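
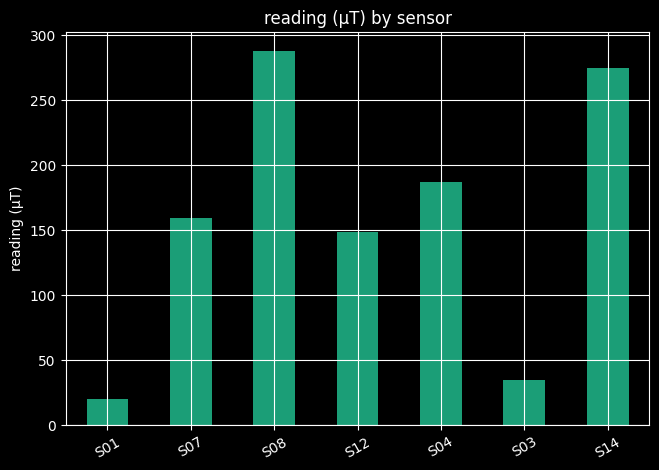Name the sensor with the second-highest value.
Top 3: S08 ≈ 300, S14 ≈ 275, S04 ≈ 175.

S14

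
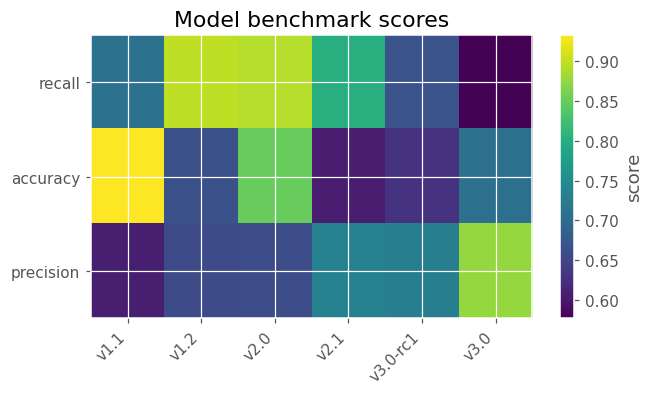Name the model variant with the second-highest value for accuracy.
Top 3 for accuracy: v1.1 ≈ 0.95, v2.0 ≈ 0.85, v3.0 ≈ 0.70.

v2.0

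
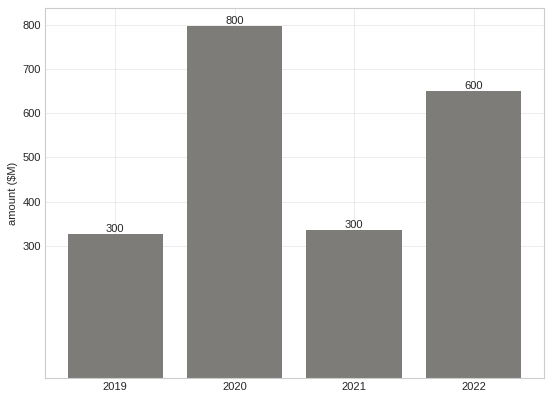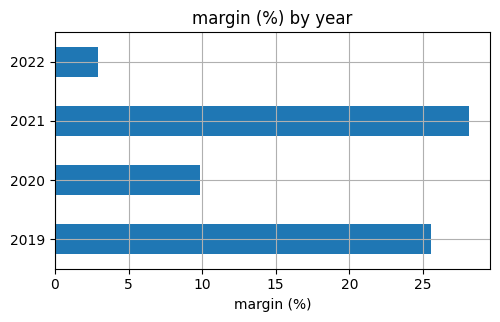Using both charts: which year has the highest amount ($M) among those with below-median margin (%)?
Chart 2 median margin (%) ≈ 20; below-median years: 2020, 2022. Among those, 2020 has the highest amount ($M) (≈ 800).

2020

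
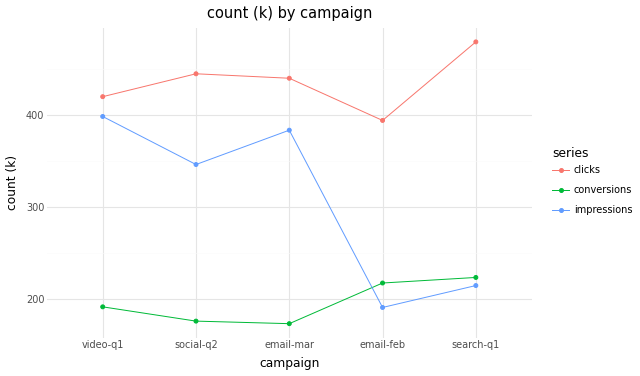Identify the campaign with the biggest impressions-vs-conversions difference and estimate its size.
email-mar: impressions ≈ 400, conversions ≈ 150 → gap ≈ 250. Next-largest (video-q1) is only ≈ 200.

email-mar, ≈ 250 k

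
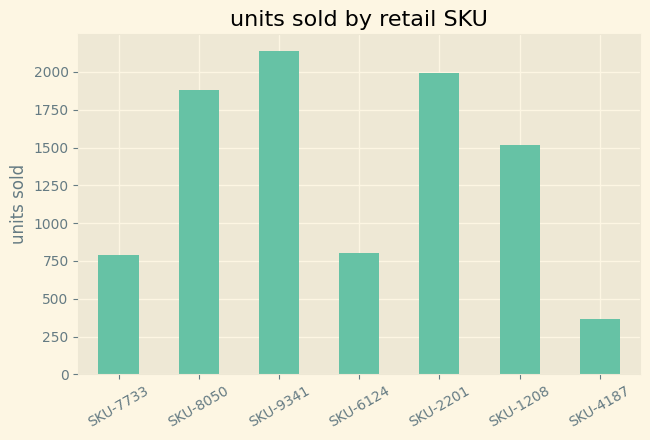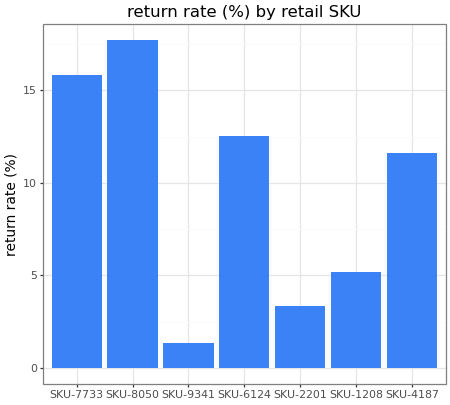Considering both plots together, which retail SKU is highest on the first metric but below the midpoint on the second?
Chart 2 median return rate (%) ≈ 12; below-median retail SKUs: SKU-9341, SKU-2201, SKU-1208. Among those, SKU-9341 has the highest units sold (≈ 2200).

SKU-9341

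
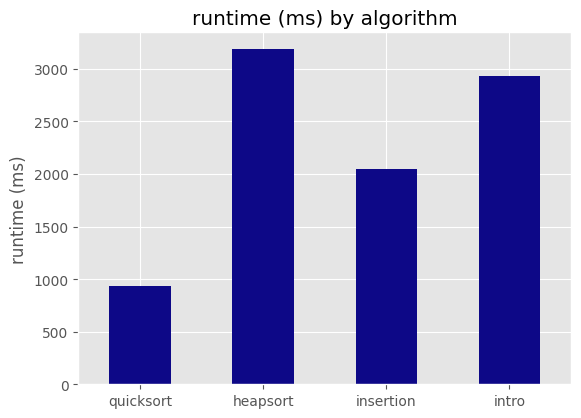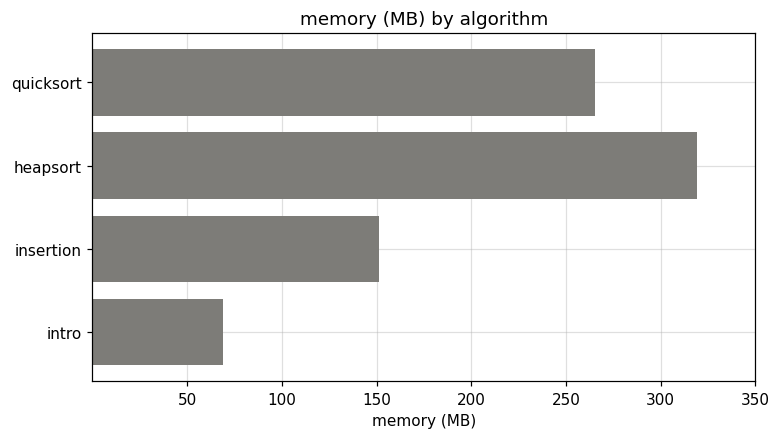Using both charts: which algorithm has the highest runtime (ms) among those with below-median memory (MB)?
Chart 2 median memory (MB) ≈ 200; below-median algorithms: insertion, intro. Among those, intro has the highest runtime (ms) (≈ 3000).

intro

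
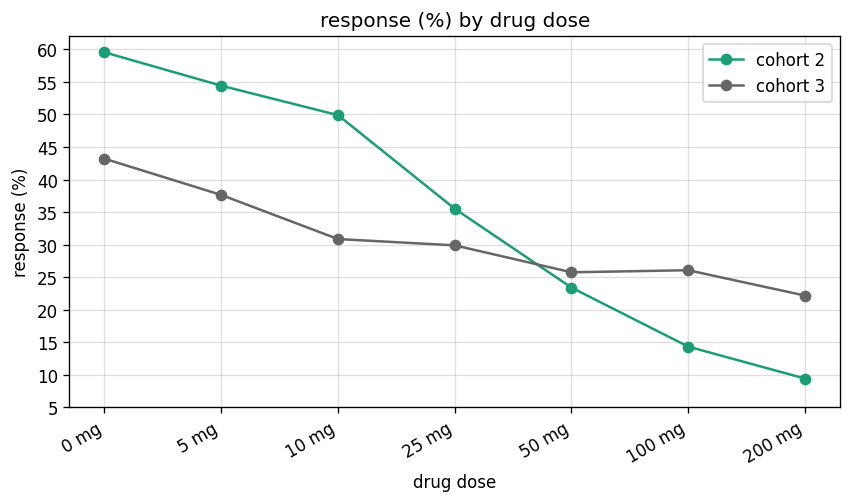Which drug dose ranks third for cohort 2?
Top 4 for cohort 2: 0 mg ≈ 60, 5 mg ≈ 55, 10 mg ≈ 50, 25 mg ≈ 35.

10 mg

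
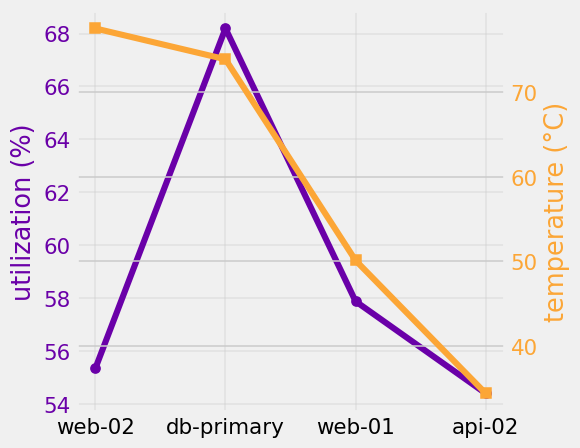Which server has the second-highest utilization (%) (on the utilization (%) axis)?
web-01

Top 3 (on the utilization (%) axis): db-primary ≈ 68, web-01 ≈ 58, web-02 ≈ 56.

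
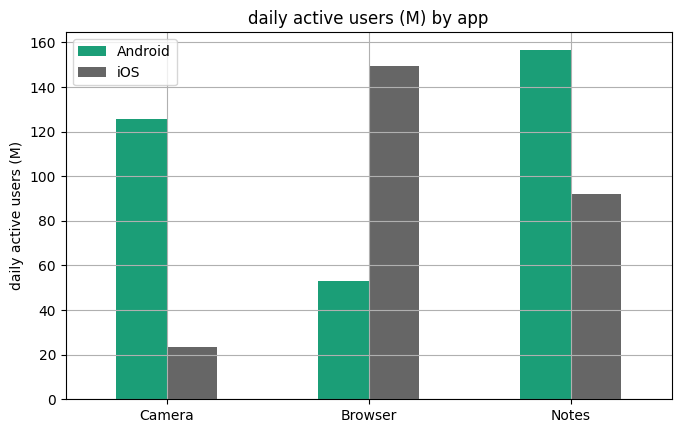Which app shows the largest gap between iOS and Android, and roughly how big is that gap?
Camera, ≈ 100 M

Camera: iOS ≈ 20, Android ≈ 120 → gap ≈ 100. Next-largest (Browser) is only ≈ 80.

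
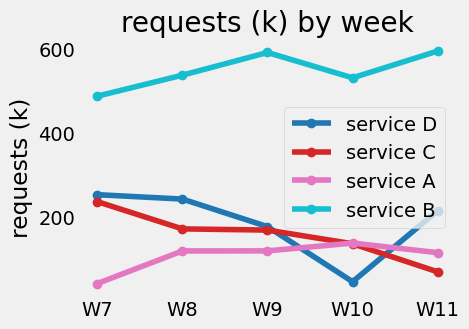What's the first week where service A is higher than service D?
W9: service A ≈ 100 vs service D ≈ 200 (not yet); W10: service A ≈ 150 vs service D ≈ 50 (first crossover).

W10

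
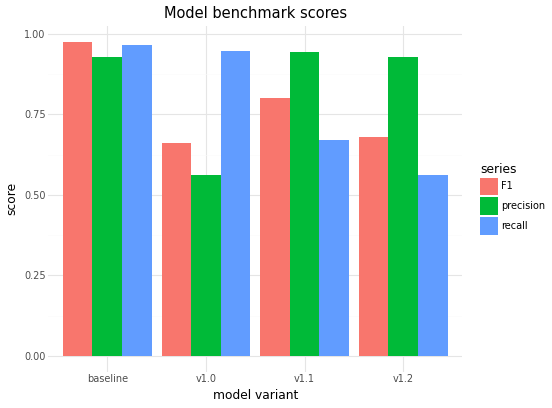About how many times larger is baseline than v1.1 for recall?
≈ 1.43×

baseline ≈ 1.0, v1.1 ≈ 0.7; 1.0/0.7 ≈ 1.43.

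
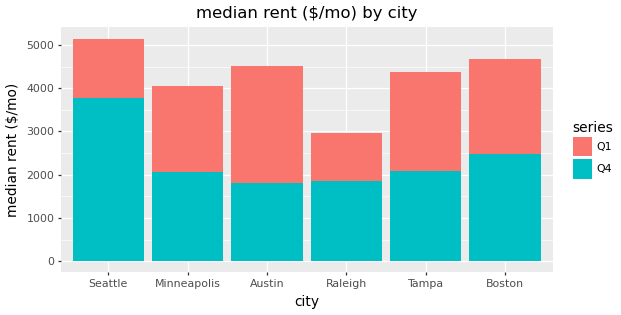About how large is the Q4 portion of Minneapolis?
Q4 top ≈ 2000, bottom ≈ 0; segment ≈ 2000.

≈ 2000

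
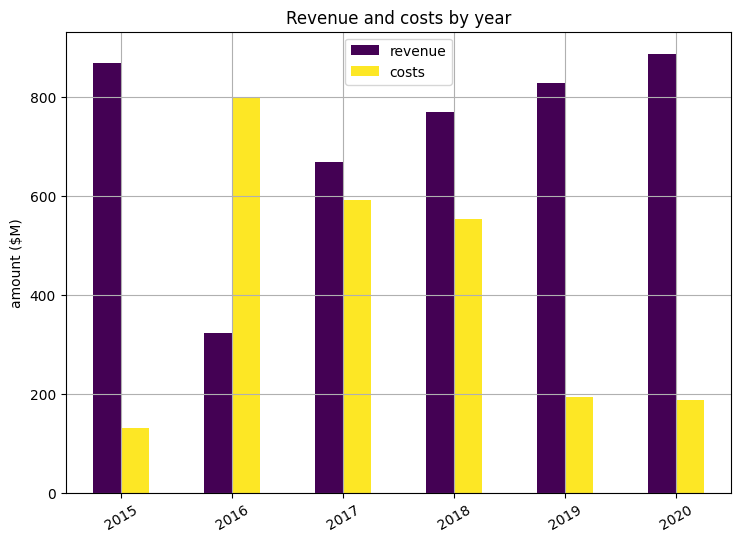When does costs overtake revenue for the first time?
2016

2015: costs ≈ 100 vs revenue ≈ 900 (not yet); 2016: costs ≈ 800 vs revenue ≈ 300 (first crossover).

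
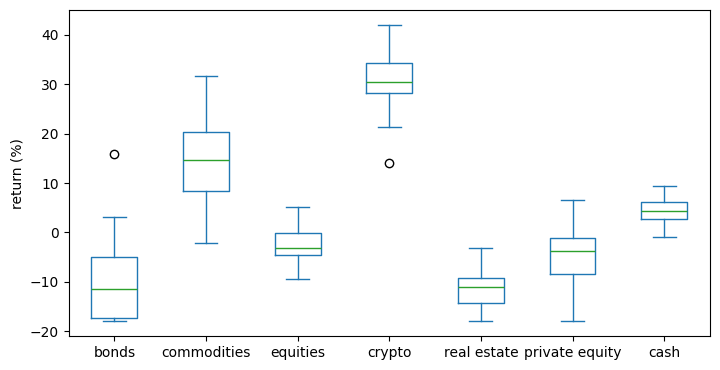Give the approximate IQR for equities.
Q3 ≈ 0, Q1 ≈ -5; IQR ≈ 5.

≈ 5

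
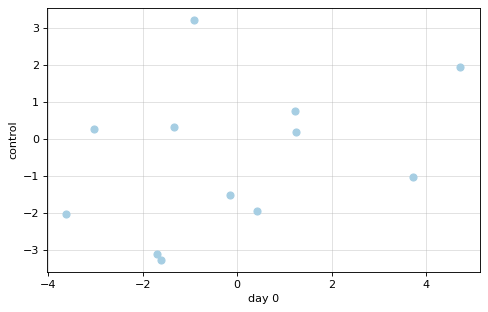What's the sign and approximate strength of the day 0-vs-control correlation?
positive, weak

Points are positively correlated; weak (|r| ≈ 0.3).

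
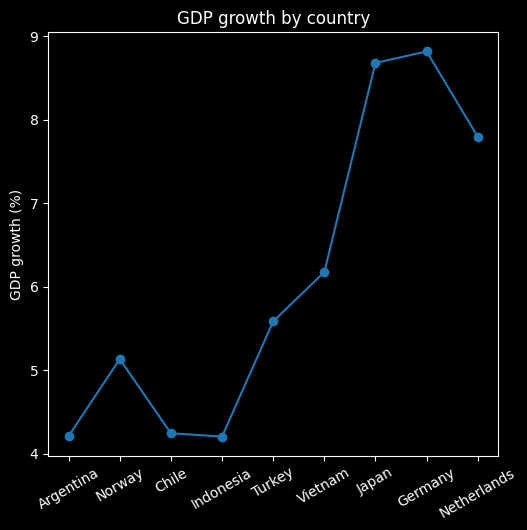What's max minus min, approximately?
≈ 5.0

Max Germany ≈ 9.0, min Indonesia ≈ 4.0; range ≈ 5.0.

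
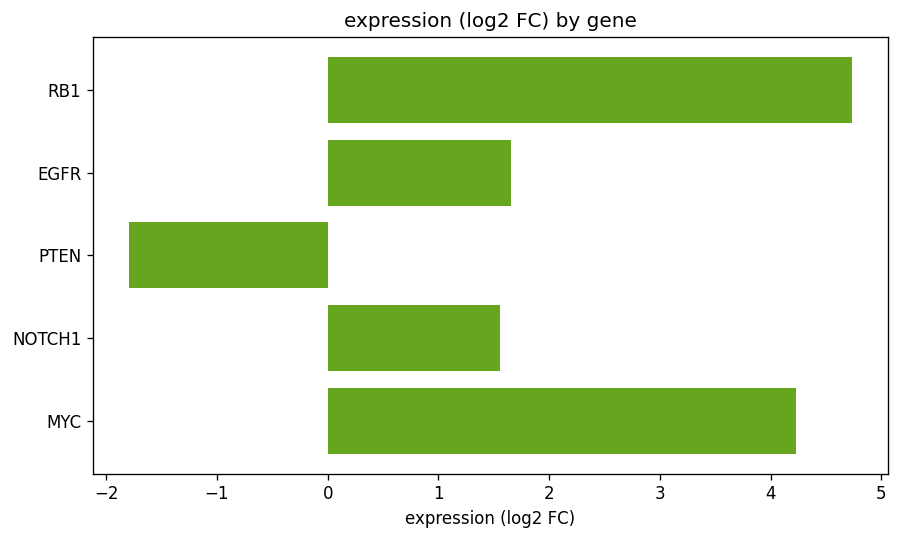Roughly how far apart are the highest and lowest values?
≈ 7

Max RB1 ≈ 5, min PTEN ≈ -2; range ≈ 7.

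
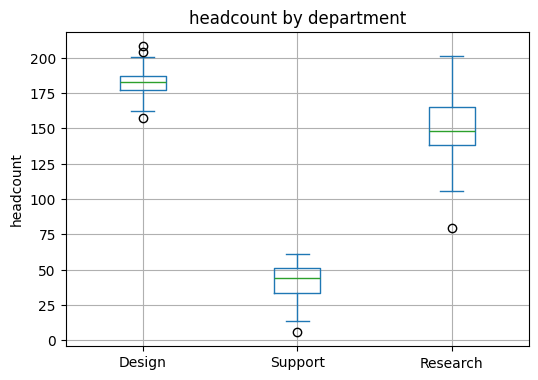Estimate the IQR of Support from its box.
≈ 20

Q3 ≈ 60, Q1 ≈ 40; IQR ≈ 20.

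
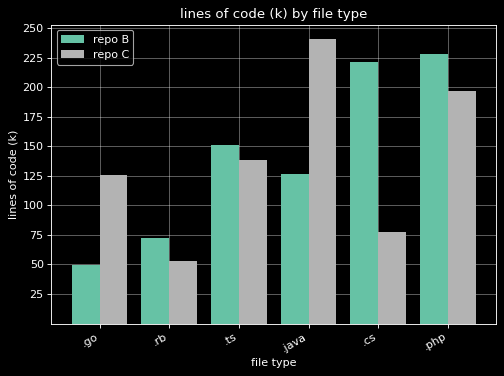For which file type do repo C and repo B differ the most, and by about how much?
.cs, ≈ 150 k

.cs: repo C ≈ 75, repo B ≈ 225 → gap ≈ 150. Next-largest (.java) is only ≈ 125.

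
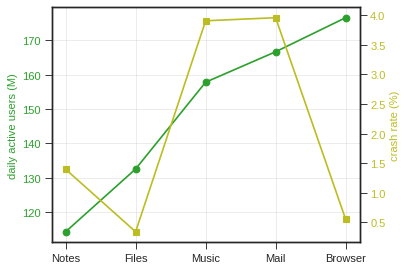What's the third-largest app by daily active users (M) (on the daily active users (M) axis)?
Top 4 (on the daily active users (M) axis): Browser ≈ 180, Mail ≈ 170, Music ≈ 160, Files ≈ 130.

Music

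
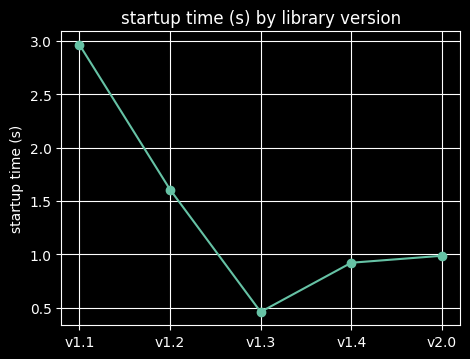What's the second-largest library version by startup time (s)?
v1.2

Top 3: v1.1 ≈ 3.0, v1.2 ≈ 1.5, v2.0 ≈ 1.0.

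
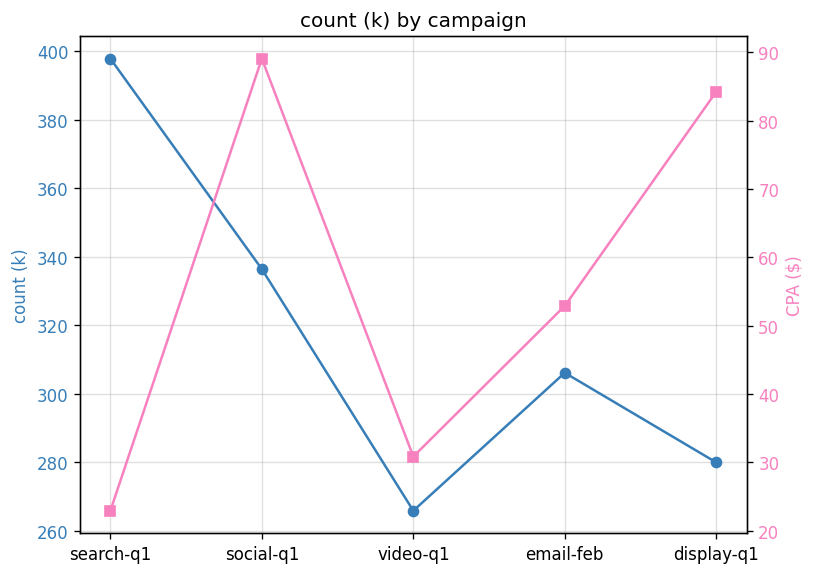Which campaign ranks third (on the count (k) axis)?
email-feb

Top 4 (on the count (k) axis): search-q1 ≈ 400, social-q1 ≈ 340, email-feb ≈ 300, display-q1 ≈ 280.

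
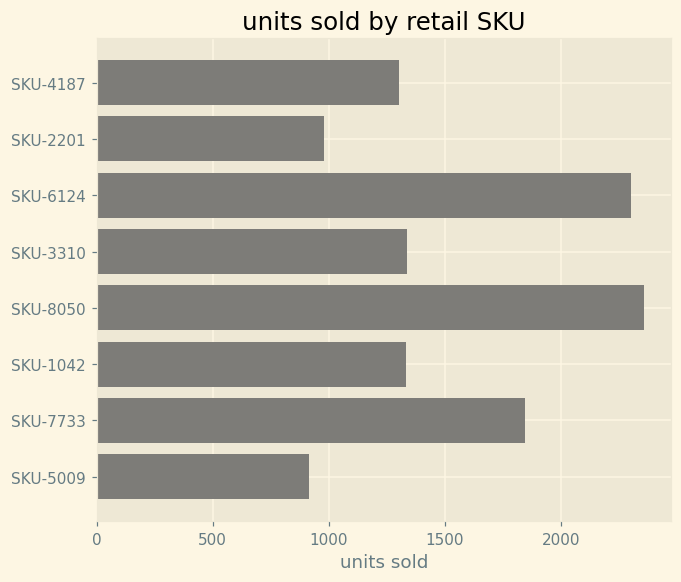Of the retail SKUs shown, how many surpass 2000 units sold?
2

Above 2000: SKU-6124, SKU-8050.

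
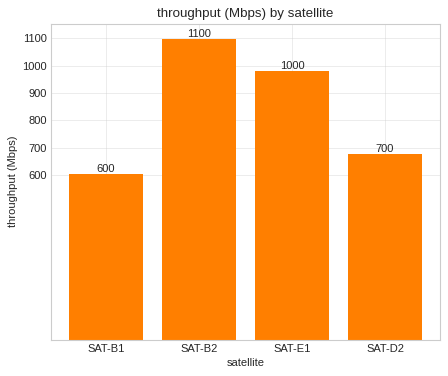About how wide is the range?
≈ 500

Max SAT-B2 ≈ 1100, min SAT-B1 ≈ 600; range ≈ 500.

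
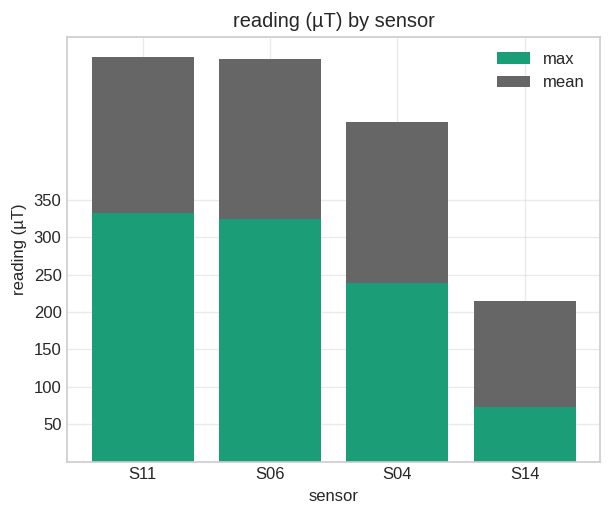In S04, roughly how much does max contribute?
≈ 250

max top ≈ 250, bottom ≈ 0; segment ≈ 250.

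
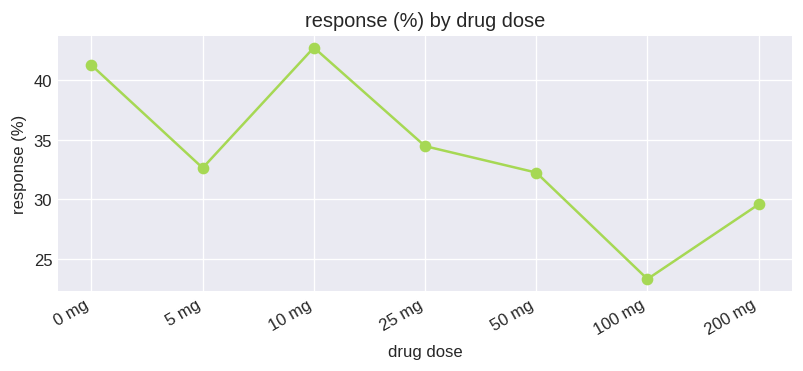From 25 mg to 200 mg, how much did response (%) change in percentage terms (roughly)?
25 mg ≈ 34, 200 mg ≈ 30; (30 − 34) / 34 ≈ -11.8%.

≈ -11.8%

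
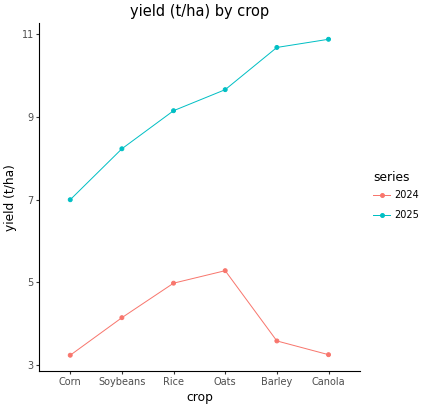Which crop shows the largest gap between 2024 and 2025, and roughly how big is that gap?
Canola: 2024 ≈ 3, 2025 ≈ 11 → gap ≈ 8. Next-largest (Barley) is only ≈ 7.

Canola, ≈ 8 t/ha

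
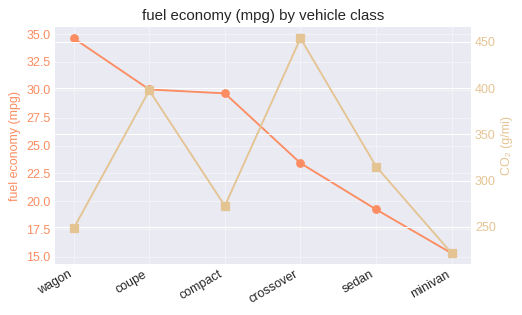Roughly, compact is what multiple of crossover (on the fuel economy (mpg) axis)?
compact ≈ 30, crossover ≈ 24; 30/24 ≈ 1.25.

≈ 1.25×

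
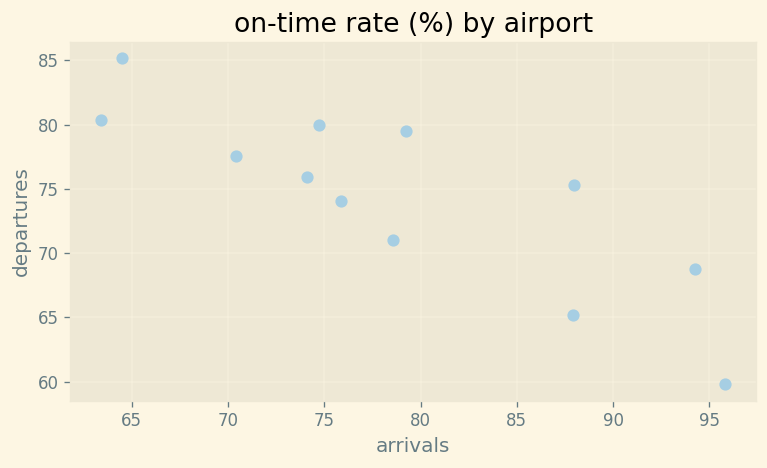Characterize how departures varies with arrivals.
Points are negatively correlated; strong (|r| ≈ 0.8).

negative, strong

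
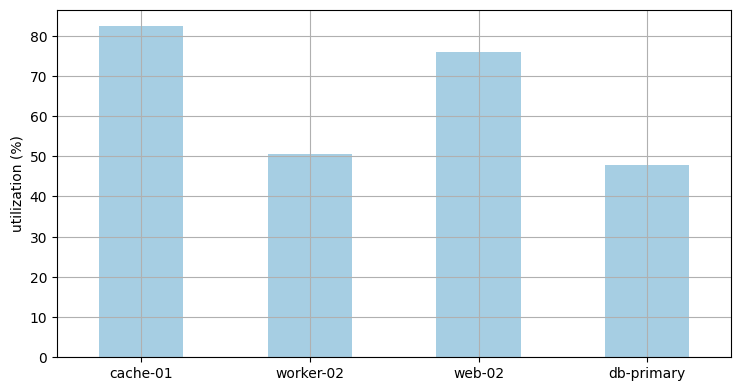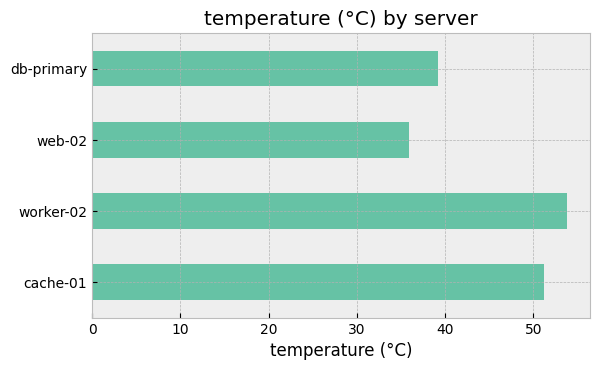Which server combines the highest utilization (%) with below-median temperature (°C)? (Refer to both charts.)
web-02

Chart 2 median temperature (°C) ≈ 45; below-median servers: web-02, db-primary. Among those, web-02 has the highest utilization (%) (≈ 80).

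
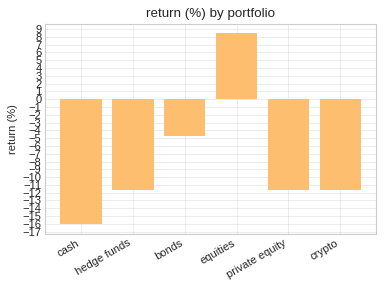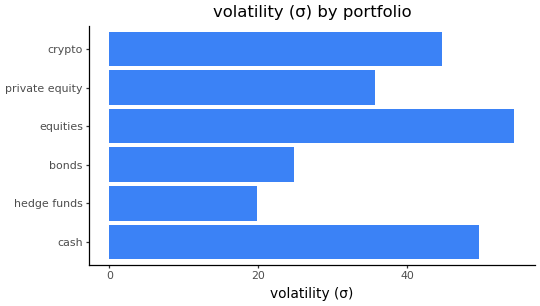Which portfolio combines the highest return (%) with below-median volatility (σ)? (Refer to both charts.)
bonds

Chart 2 median volatility (σ) ≈ 40; below-median portfolios: hedge funds, bonds, private equity. Among those, bonds has the highest return (%) (≈ -5).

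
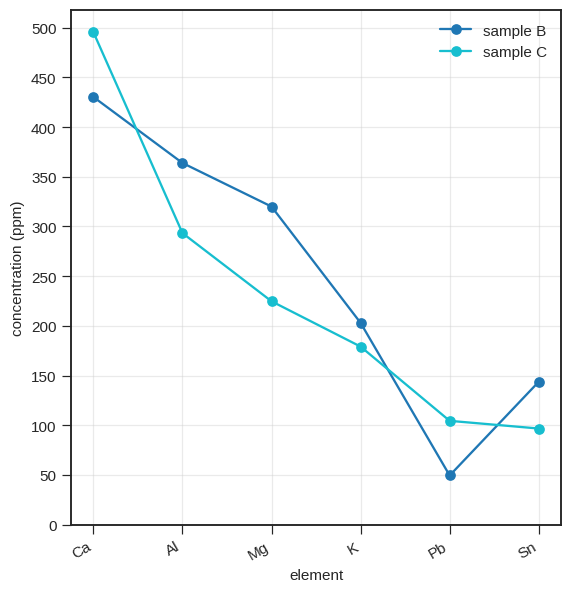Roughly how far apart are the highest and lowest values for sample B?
≈ 400

Max Ca ≈ 450, min Pb ≈ 50; range ≈ 400.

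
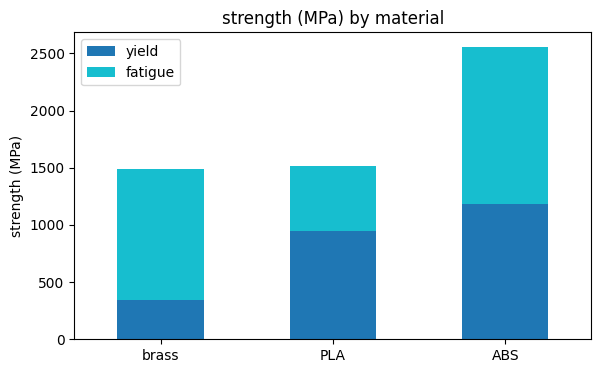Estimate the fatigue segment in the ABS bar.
≈ 1500

fatigue top ≈ 2500, bottom ≈ 1000; segment ≈ 1500.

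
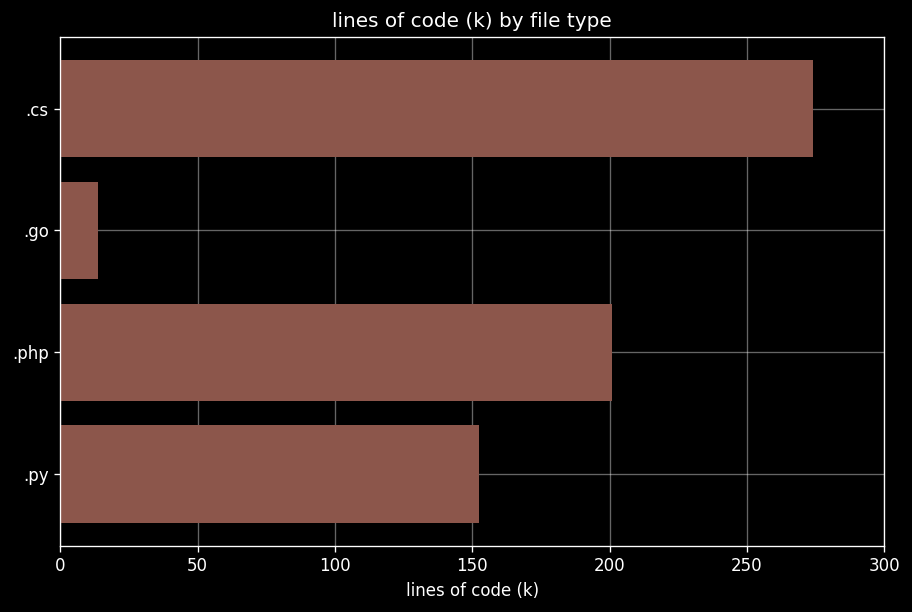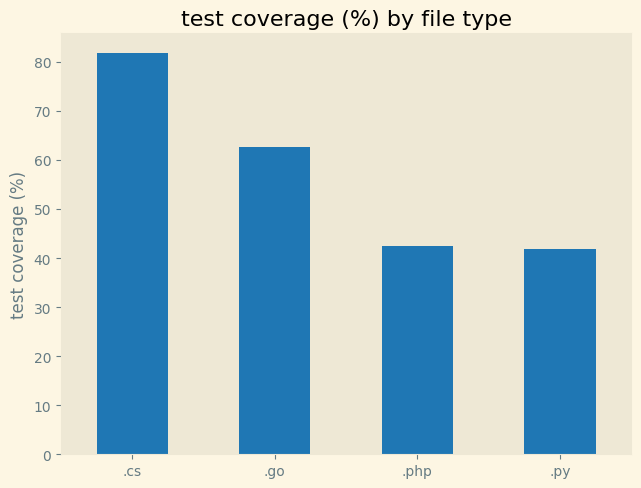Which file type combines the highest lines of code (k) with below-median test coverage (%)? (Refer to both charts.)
.php

Chart 2 median test coverage (%) ≈ 50; below-median file types: .php, .py. Among those, .php has the highest lines of code (k) (≈ 200).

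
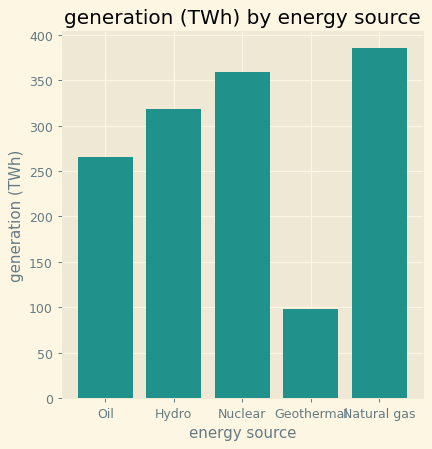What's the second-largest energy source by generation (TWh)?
Nuclear

Top 3: Natural gas ≈ 400, Nuclear ≈ 350, Hydro ≈ 300.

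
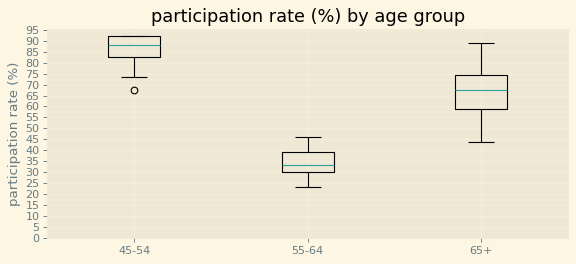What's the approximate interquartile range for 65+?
≈ 15

Q3 ≈ 75, Q1 ≈ 60; IQR ≈ 15.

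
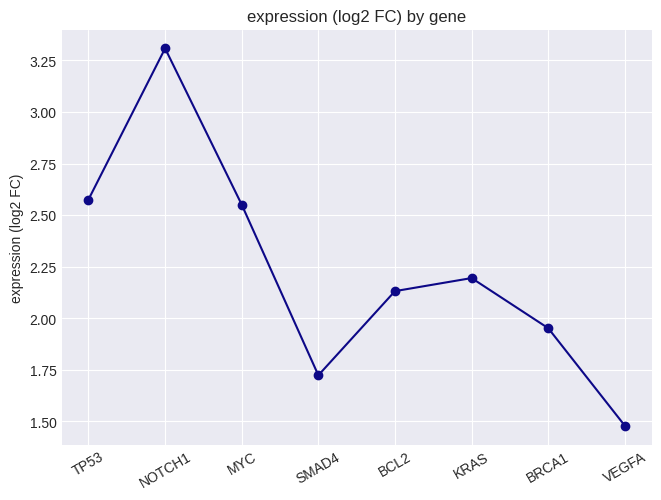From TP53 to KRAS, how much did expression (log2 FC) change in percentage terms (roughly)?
TP53 ≈ 2.6, KRAS ≈ 2.2; (2.2 − 2.6) / 2.6 ≈ -15.4%.

≈ -15.4%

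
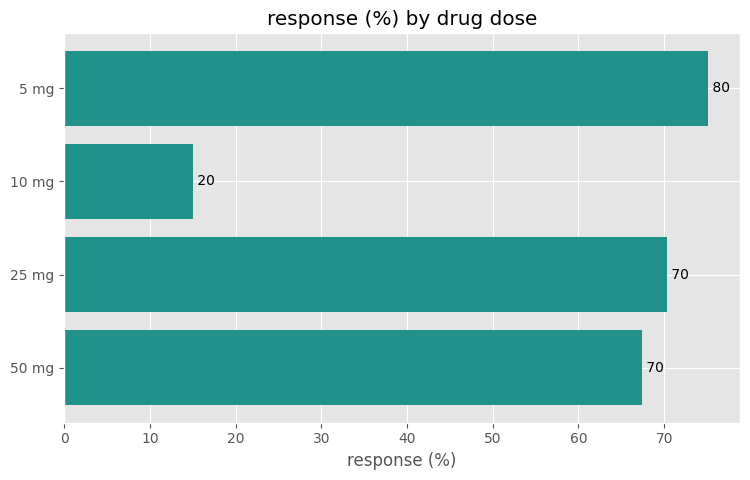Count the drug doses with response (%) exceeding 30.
3

Above 30: 5 mg, 25 mg, 50 mg.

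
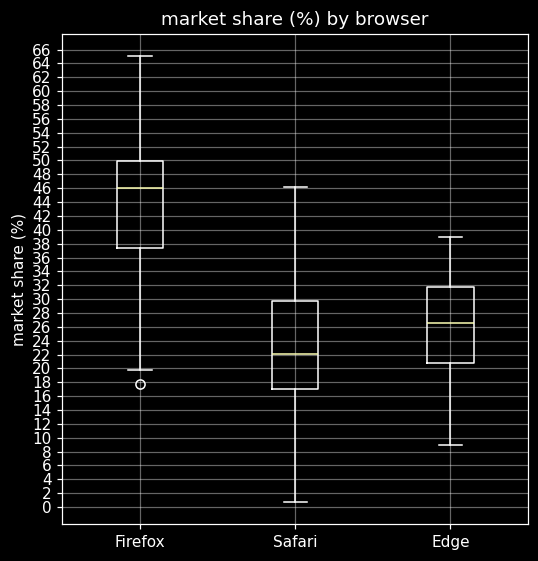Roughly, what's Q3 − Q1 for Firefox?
Q3 ≈ 50, Q1 ≈ 38; IQR ≈ 12.

≈ 12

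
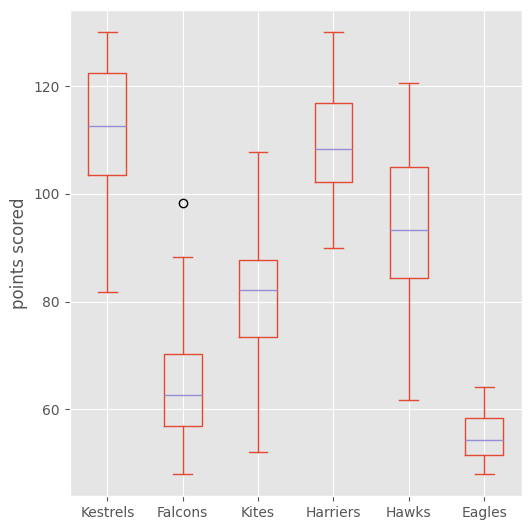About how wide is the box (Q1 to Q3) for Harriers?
≈ 15

Q3 ≈ 115, Q1 ≈ 100; IQR ≈ 15.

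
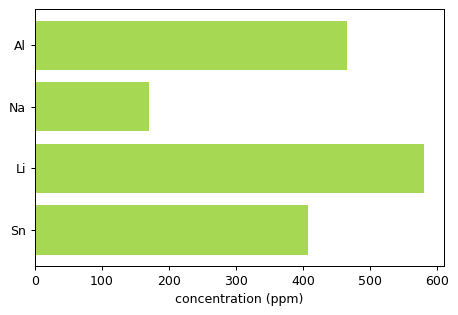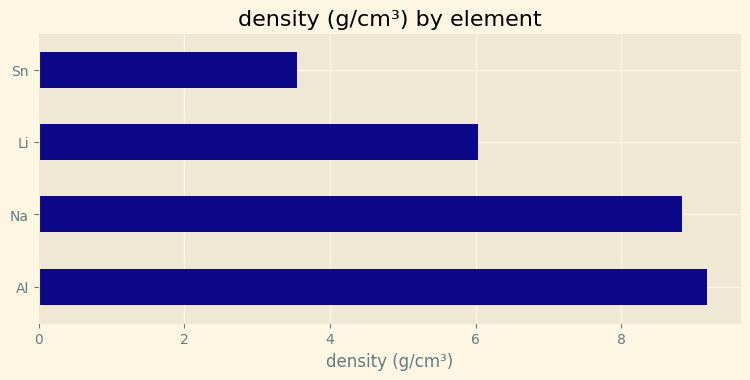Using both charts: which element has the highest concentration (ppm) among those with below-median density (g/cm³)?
Li

Chart 2 median density (g/cm³) ≈ 7; below-median elements: Li, Sn. Among those, Li has the highest concentration (ppm) (≈ 600).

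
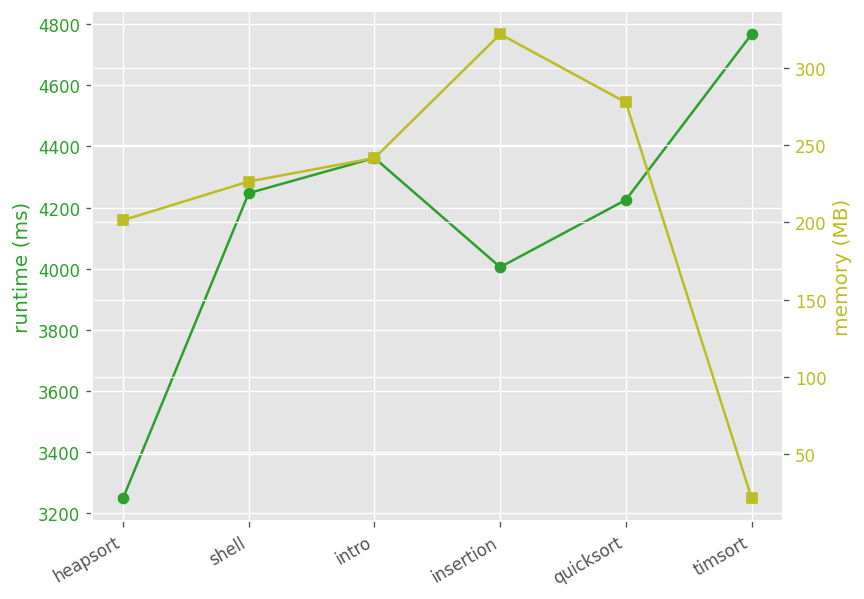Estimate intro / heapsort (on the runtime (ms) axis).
≈ 1.38×

intro ≈ 4400, heapsort ≈ 3200; 4400/3200 ≈ 1.38.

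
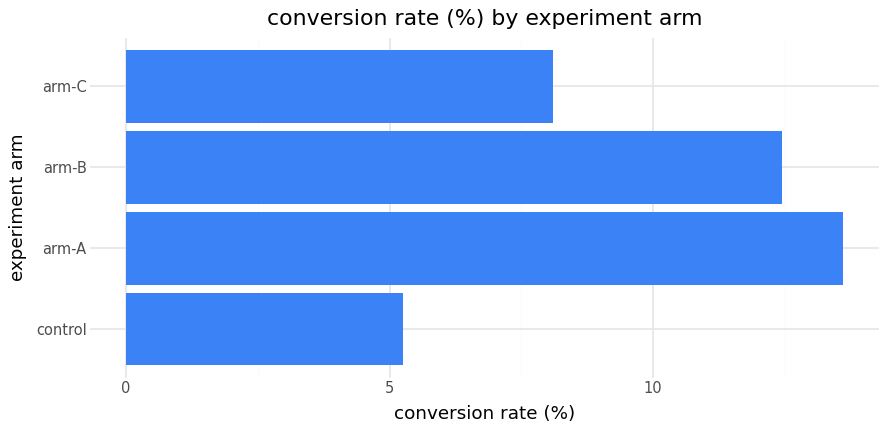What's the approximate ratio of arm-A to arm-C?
≈ 1.75×

arm-A ≈ 14, arm-C ≈ 8; 14/8 ≈ 1.75.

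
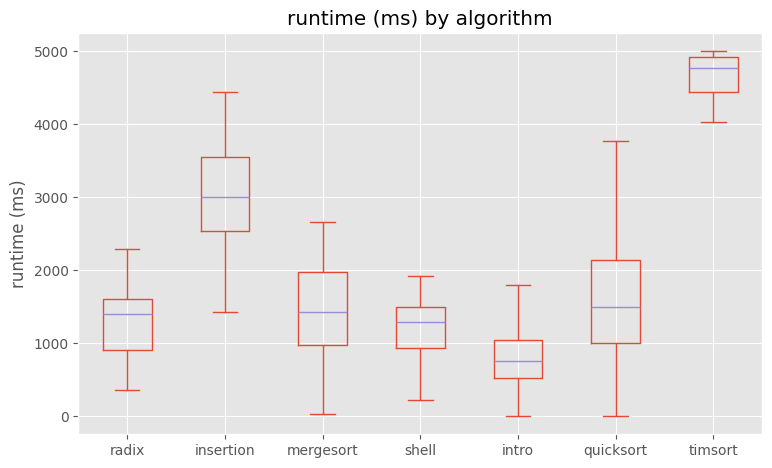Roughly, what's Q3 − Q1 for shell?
≈ 500

Q3 ≈ 1500, Q1 ≈ 1000; IQR ≈ 500.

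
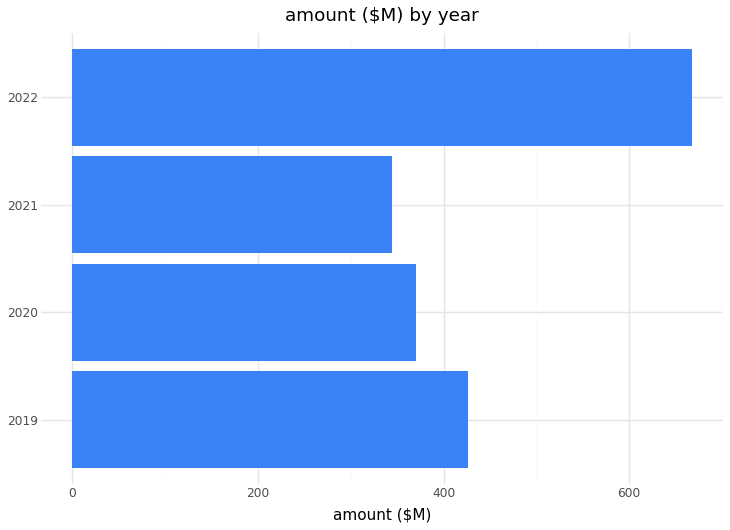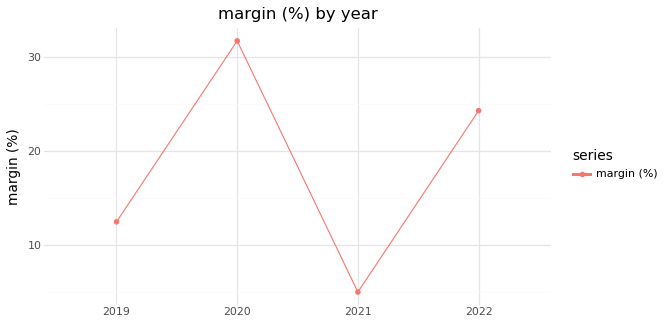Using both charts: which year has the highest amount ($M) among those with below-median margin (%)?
Chart 2 median margin (%) ≈ 20; below-median years: 2019, 2021. Among those, 2019 has the highest amount ($M) (≈ 400).

2019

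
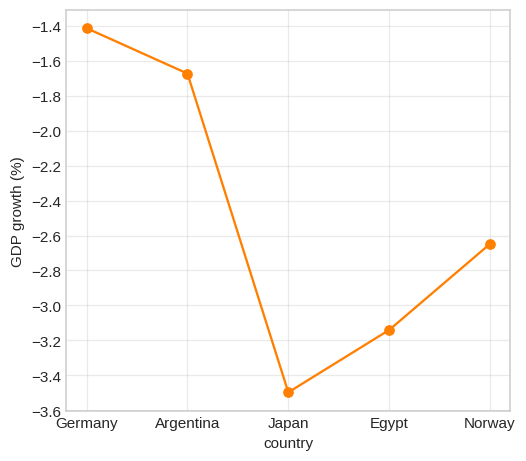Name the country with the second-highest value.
Argentina

Top 3: Germany ≈ -1.4, Argentina ≈ -1.6, Norway ≈ -2.6.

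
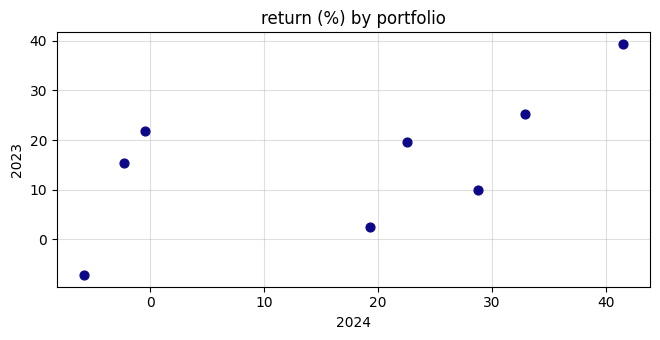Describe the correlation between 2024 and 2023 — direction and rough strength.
Points are positively correlated; moderate (|r| ≈ 0.6).

positive, moderate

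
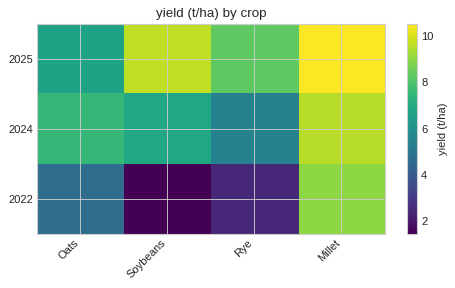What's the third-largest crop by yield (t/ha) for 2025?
Top 4 for 2025: Millet ≈ 11, Soybeans ≈ 10, Rye ≈ 8, Oats ≈ 7.

Rye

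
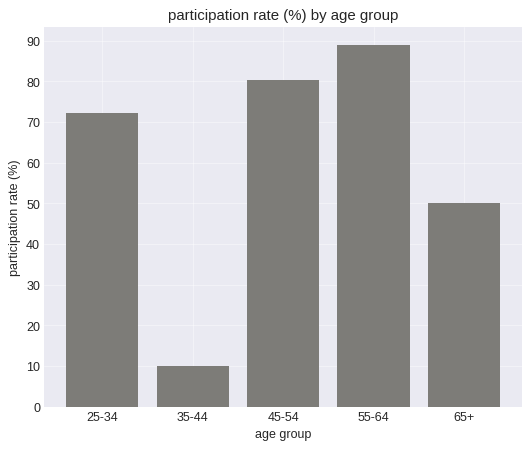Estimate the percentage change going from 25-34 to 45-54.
25-34 ≈ 70, 45-54 ≈ 80; (80 − 70) / 70 ≈ +14.3%.

≈ +14.3%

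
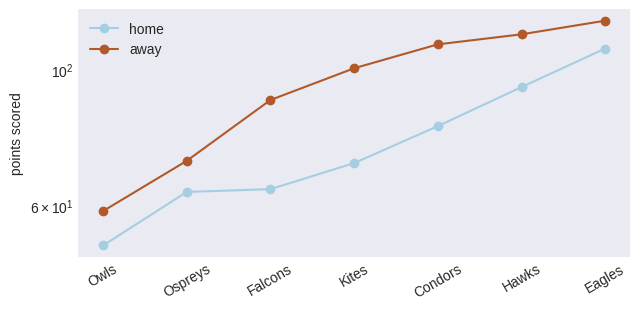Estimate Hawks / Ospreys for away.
Hawks ≈ 110, Ospreys ≈ 70; 110/70 ≈ 1.57.

≈ 1.57×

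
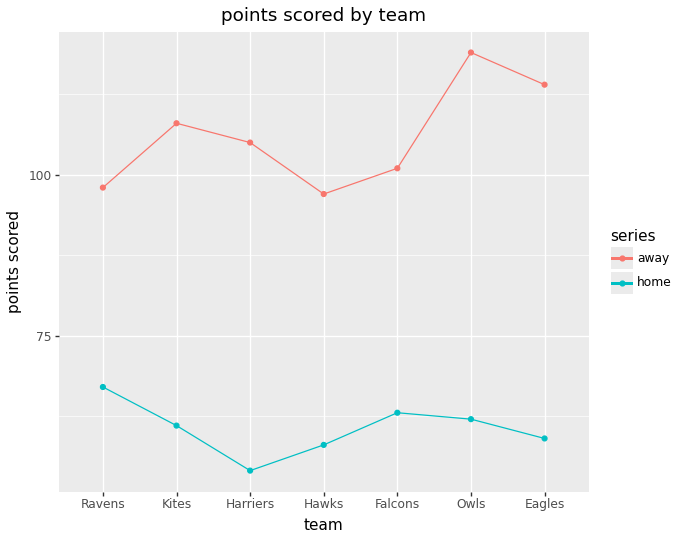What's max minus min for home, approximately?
≈ 20

Max Ravens ≈ 70, min Harriers ≈ 50; range ≈ 20.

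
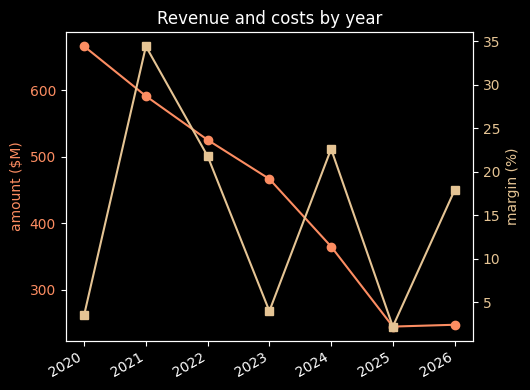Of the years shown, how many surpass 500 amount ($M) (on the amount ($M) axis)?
3

Above 500: 2020, 2021, 2022.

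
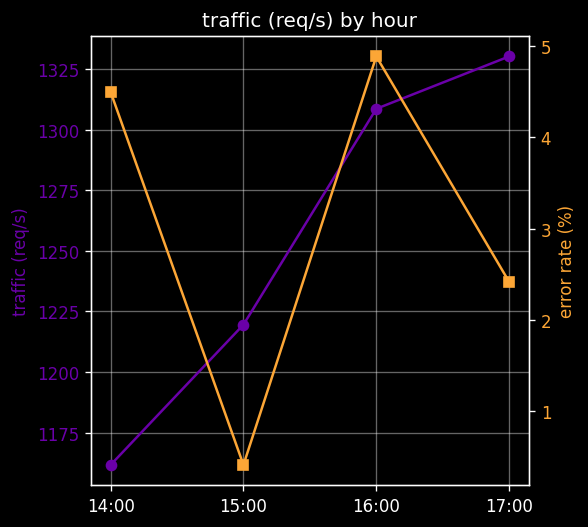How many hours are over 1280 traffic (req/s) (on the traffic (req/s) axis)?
Above 1280: 16:00, 17:00.

2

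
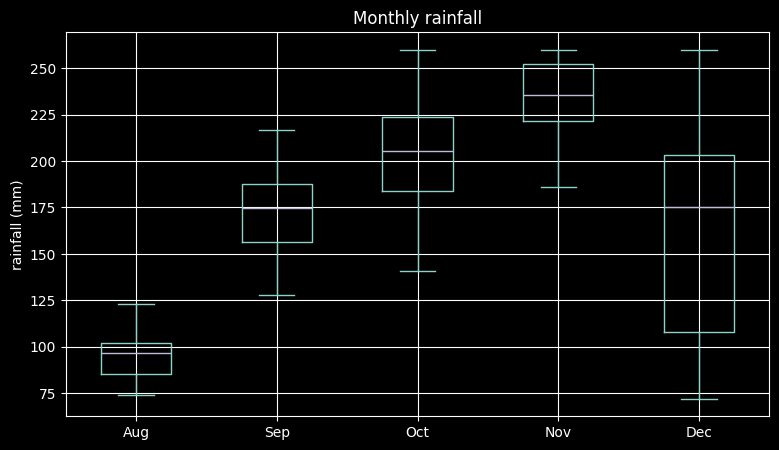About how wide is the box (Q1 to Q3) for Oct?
Q3 ≈ 220, Q1 ≈ 180; IQR ≈ 40.

≈ 40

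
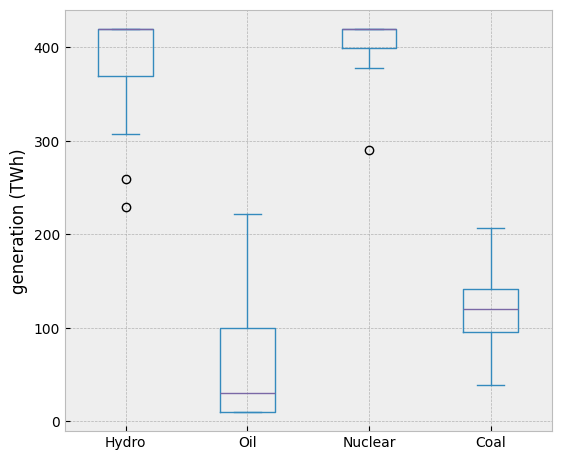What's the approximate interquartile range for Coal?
Q3 ≈ 150, Q1 ≈ 100; IQR ≈ 50.

≈ 50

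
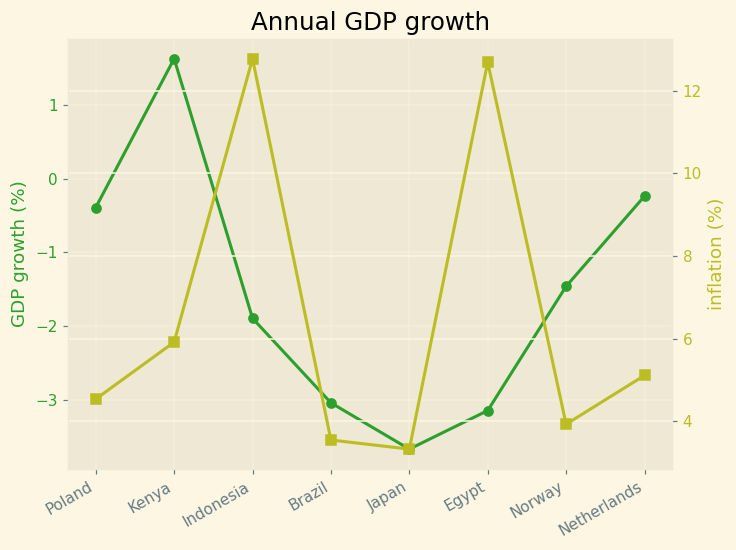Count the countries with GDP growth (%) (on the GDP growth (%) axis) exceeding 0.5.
1

Above 0.5: Kenya.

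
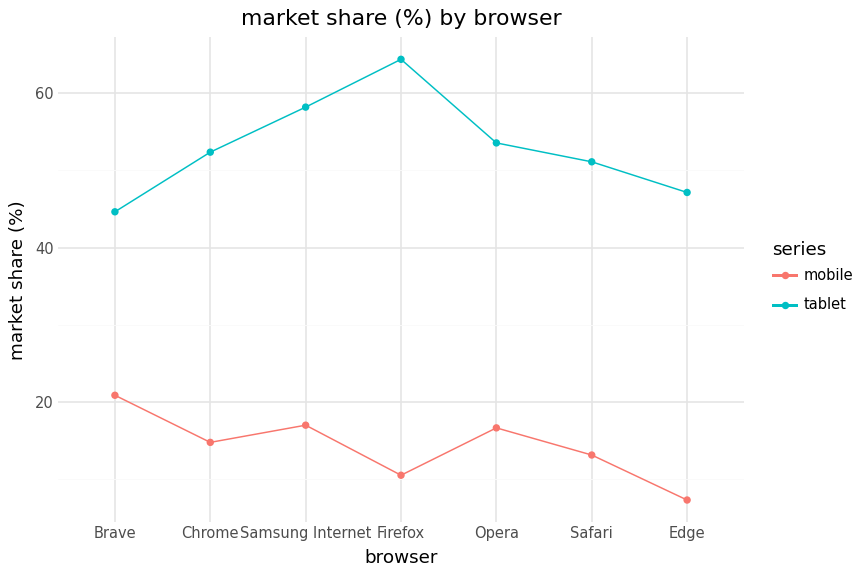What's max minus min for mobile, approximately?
≈ 15

Max Brave ≈ 20, min Edge ≈ 5; range ≈ 15.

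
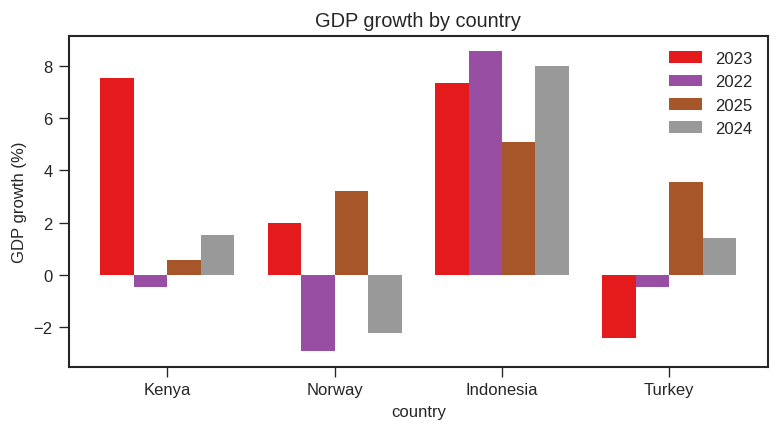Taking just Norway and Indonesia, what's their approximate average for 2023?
(2 + 7) / 2 ≈ 4.

≈ 4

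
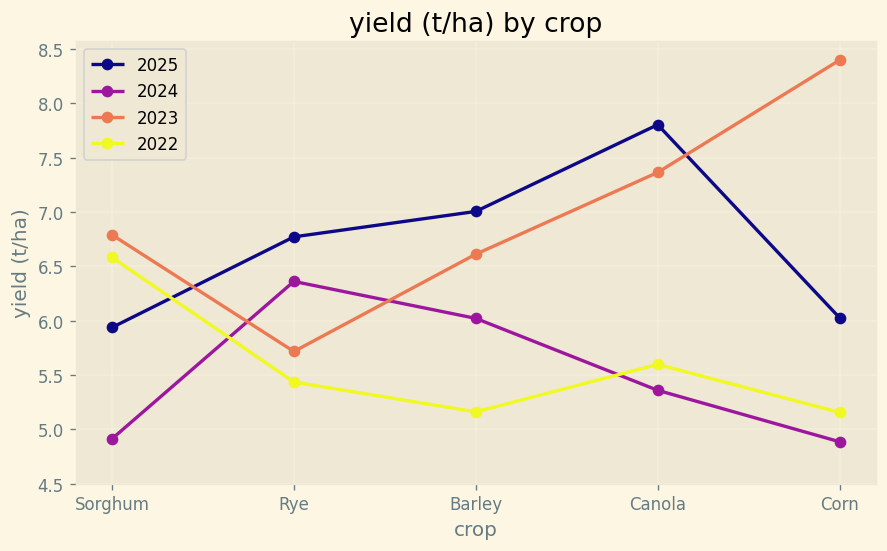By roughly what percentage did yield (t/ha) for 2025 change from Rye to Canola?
≈ +14.3%

Rye ≈ 7.0, Canola ≈ 8.0; (8.0 − 7.0) / 7.0 ≈ +14.3%.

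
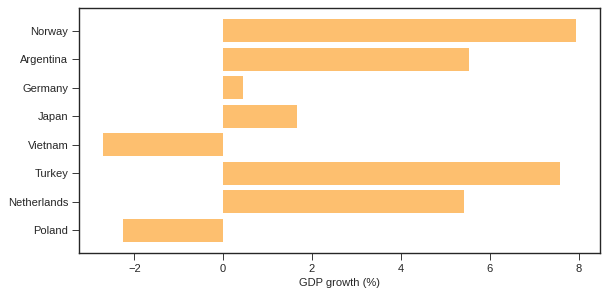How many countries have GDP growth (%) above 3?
Above 3: Norway, Argentina, Turkey, Netherlands.

4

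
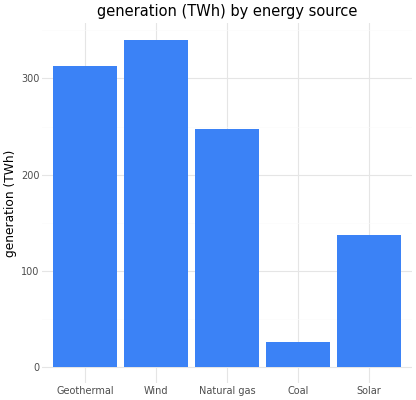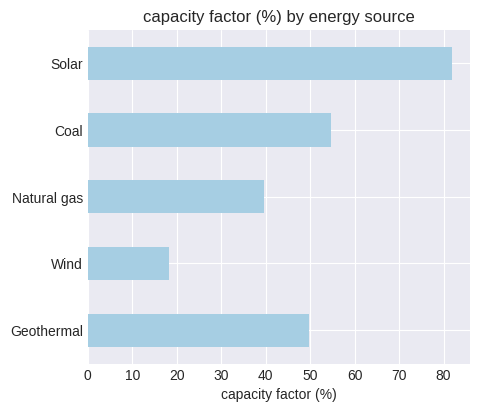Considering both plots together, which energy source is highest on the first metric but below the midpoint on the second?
Wind

Chart 2 median capacity factor (%) ≈ 50; below-median energy sources: Wind, Natural gas. Among those, Wind has the highest generation (TWh) (≈ 350).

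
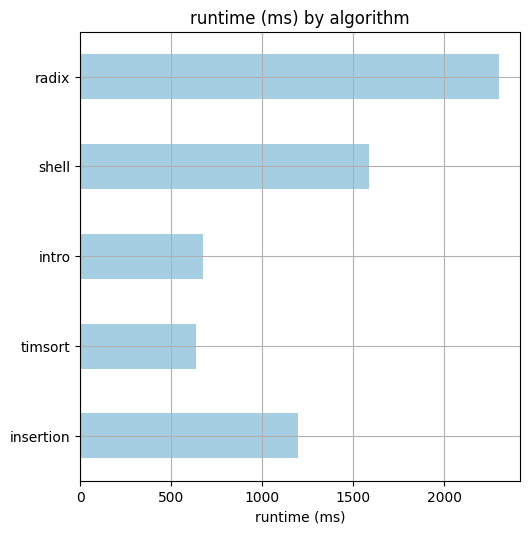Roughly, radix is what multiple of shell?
≈ 1.38×

radix ≈ 2200, shell ≈ 1600; 2200/1600 ≈ 1.38.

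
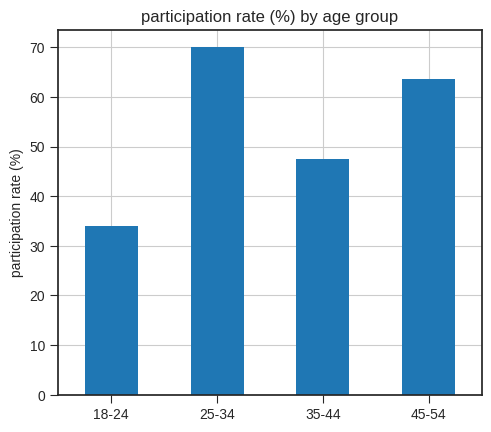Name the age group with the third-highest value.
35-44

Top 4: 25-34 ≈ 70, 45-54 ≈ 60, 35-44 ≈ 50, 18-24 ≈ 30.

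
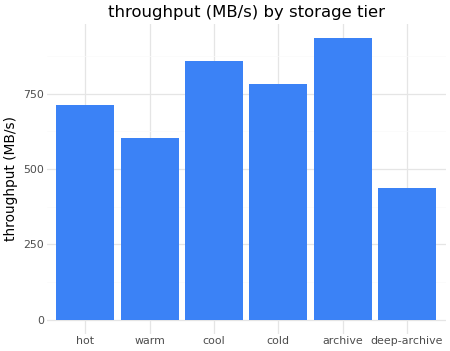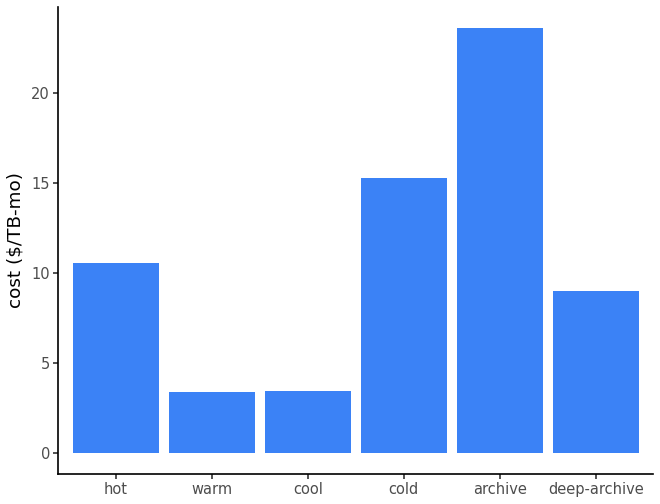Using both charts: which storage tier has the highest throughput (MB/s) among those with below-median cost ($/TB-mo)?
cool

Chart 2 median cost ($/TB-mo) ≈ 10; below-median storage tiers: warm, cool, deep-archive. Among those, cool has the highest throughput (MB/s) (≈ 900).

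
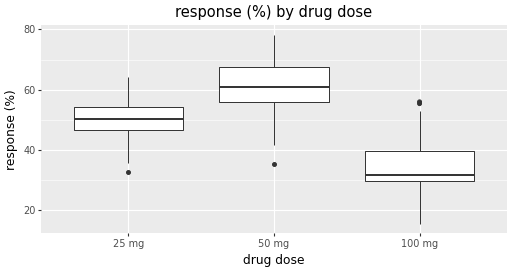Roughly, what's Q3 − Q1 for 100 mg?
Q3 ≈ 40, Q1 ≈ 30; IQR ≈ 10.

≈ 10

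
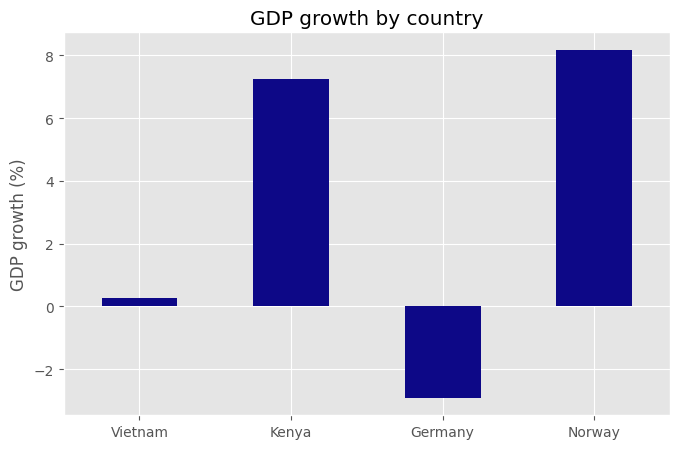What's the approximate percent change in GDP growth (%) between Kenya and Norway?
≈ +14.3%

Kenya ≈ 7, Norway ≈ 8; (8 − 7) / 7 ≈ +14.3%.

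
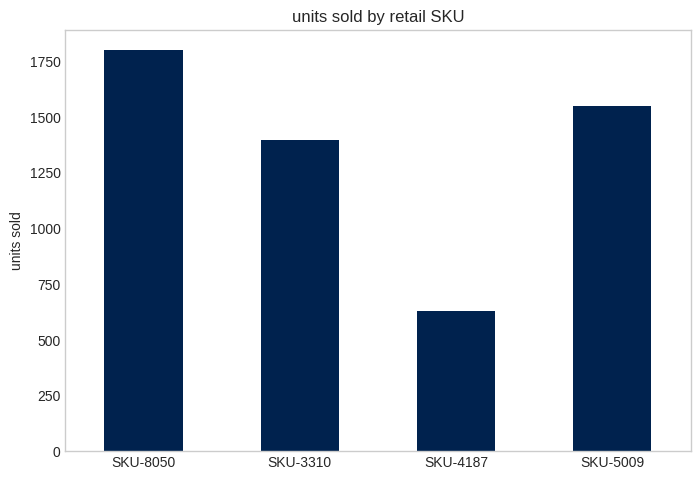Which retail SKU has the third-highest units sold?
SKU-3310

Top 4: SKU-8050 ≈ 1800, SKU-5009 ≈ 1600, SKU-3310 ≈ 1400, SKU-4187 ≈ 600.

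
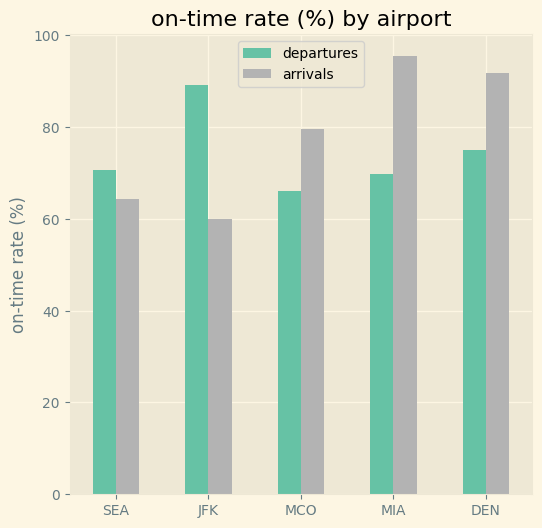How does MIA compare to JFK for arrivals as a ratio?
MIA ≈ 100, JFK ≈ 60; 100/60 ≈ 1.67.

≈ 1.67×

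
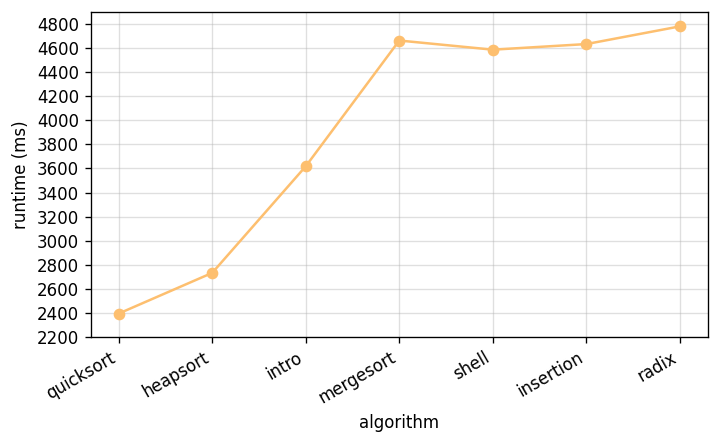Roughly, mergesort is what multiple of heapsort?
mergesort ≈ 4600, heapsort ≈ 2800; 4600/2800 ≈ 1.64.

≈ 1.64×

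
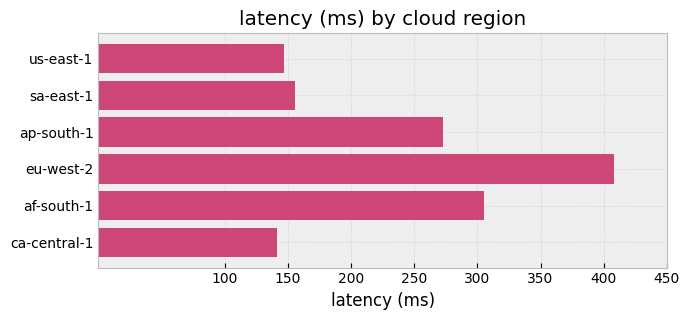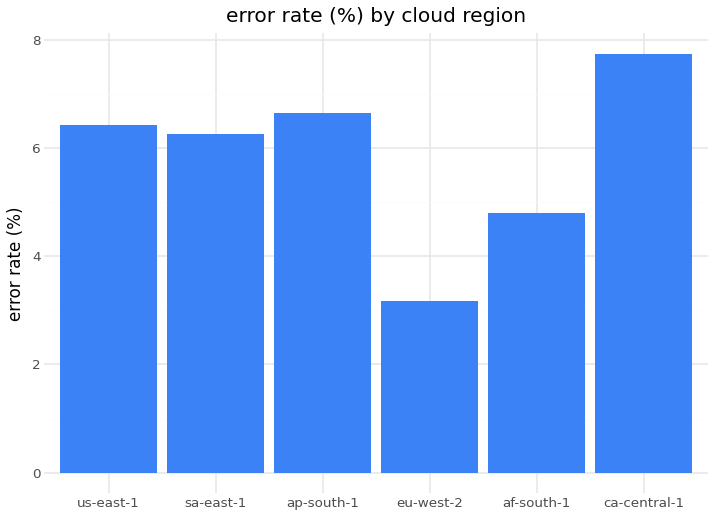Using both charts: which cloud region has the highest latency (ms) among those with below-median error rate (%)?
Chart 2 median error rate (%) ≈ 6; below-median cloud regions: sa-east-1, eu-west-2, af-south-1. Among those, eu-west-2 has the highest latency (ms) (≈ 400).

eu-west-2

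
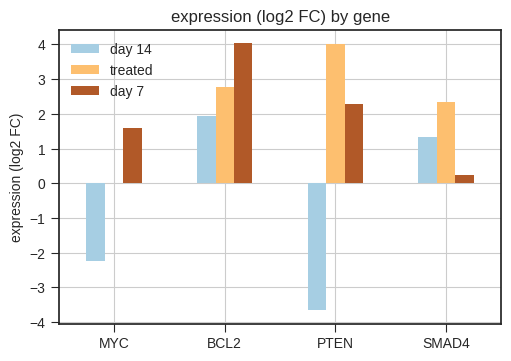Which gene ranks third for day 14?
Top 4 for day 14: BCL2 ≈ 2, SMAD4 ≈ 1, MYC ≈ -2, PTEN ≈ -4.

MYC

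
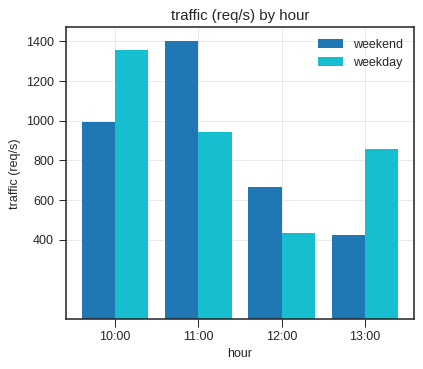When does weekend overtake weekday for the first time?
11:00

10:00: weekend ≈ 1000 vs weekday ≈ 1400 (not yet); 11:00: weekend ≈ 1400 vs weekday ≈ 1000 (first crossover).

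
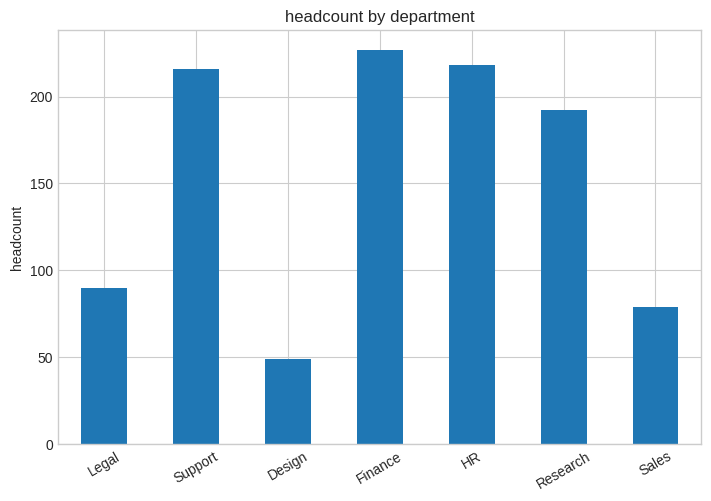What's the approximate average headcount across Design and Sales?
≈ 60

(40 + 80) / 2 ≈ 60.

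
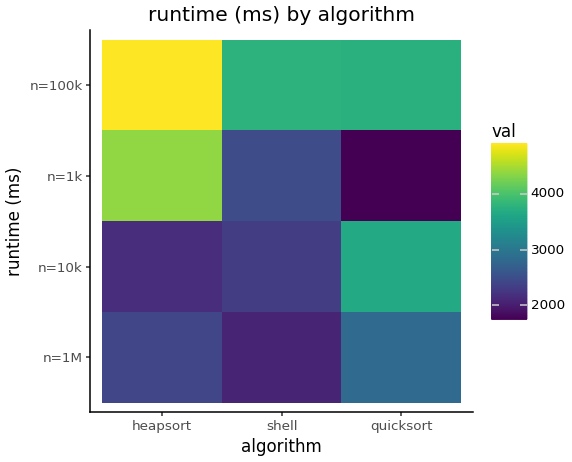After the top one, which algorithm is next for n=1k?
Top 3 for n=1k: heapsort ≈ 4500, shell ≈ 2500, quicksort ≈ 1500.

shell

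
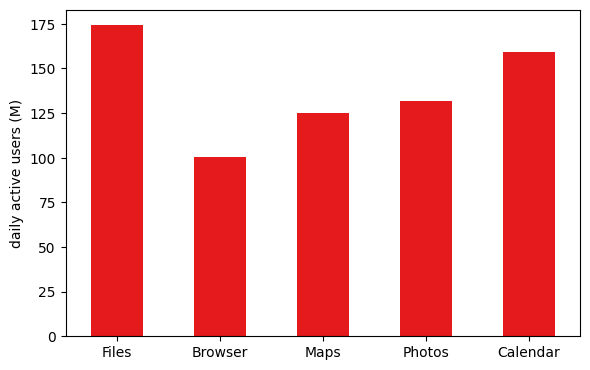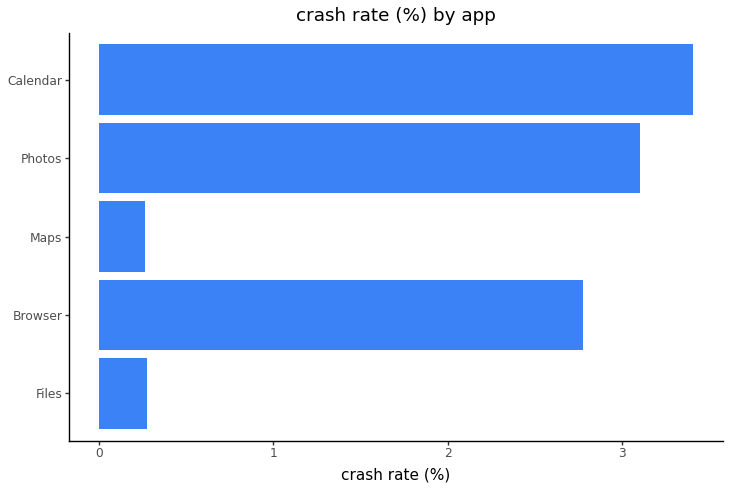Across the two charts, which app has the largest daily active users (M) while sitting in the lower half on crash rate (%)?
Files

Chart 2 median crash rate (%) ≈ 3; below-median apps: Files, Maps. Among those, Files has the highest daily active users (M) (≈ 180).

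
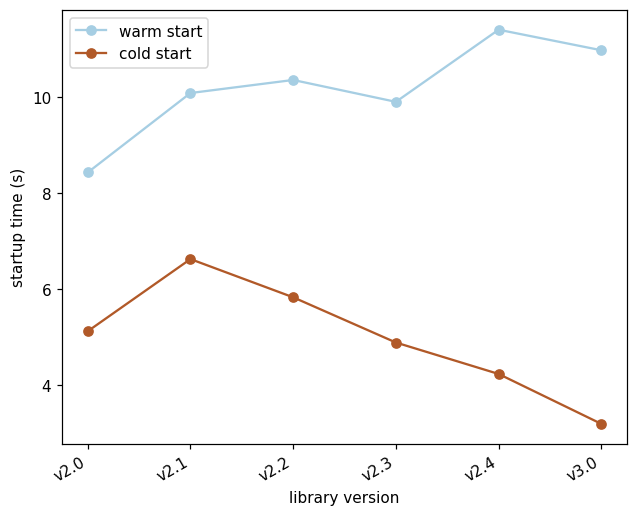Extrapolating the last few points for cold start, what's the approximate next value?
Last three: 5, 4, 3 → slope ≈ -1/step → next ≈ 2.

≈ 2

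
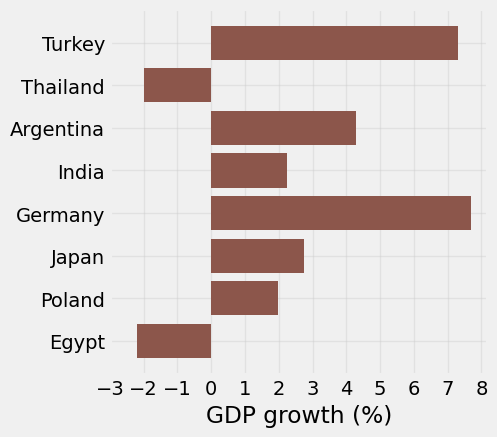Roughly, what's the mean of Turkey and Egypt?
≈ 2

(7 + -2) / 2 ≈ 2.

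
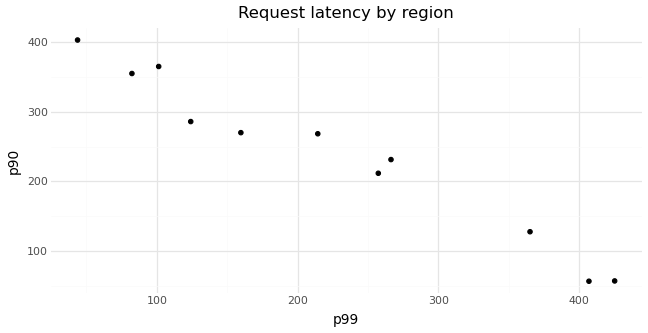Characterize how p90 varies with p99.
Points are negatively correlated; strong (|r| ≈ 1.0).

negative, strong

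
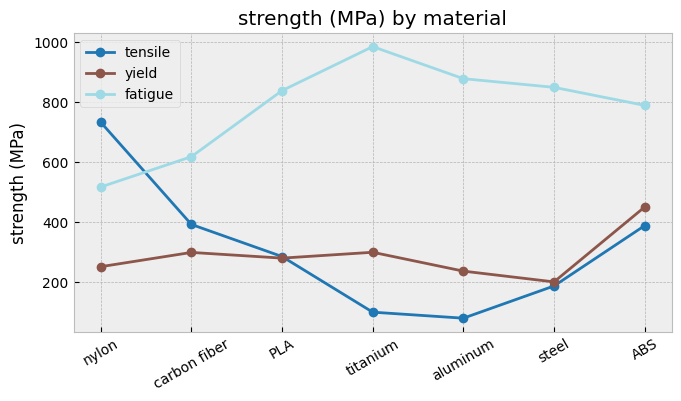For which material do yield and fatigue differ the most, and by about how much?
titanium: yield ≈ 300, fatigue ≈ 1000 → gap ≈ 700. Next-largest (steel) is only ≈ 600.

titanium, ≈ 700 MPa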